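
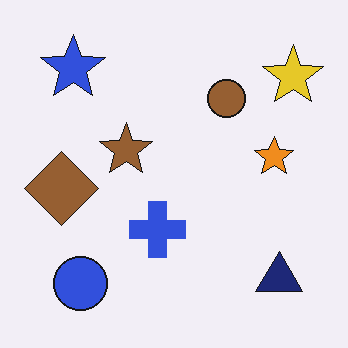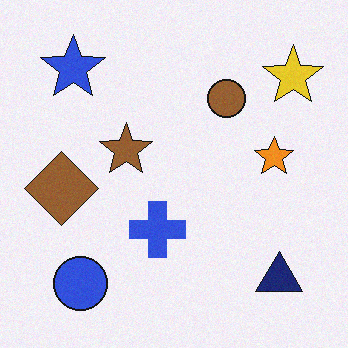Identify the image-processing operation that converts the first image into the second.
The image was degraded with a light layer of grain.

Random speckle covers the whole image, including the flat background.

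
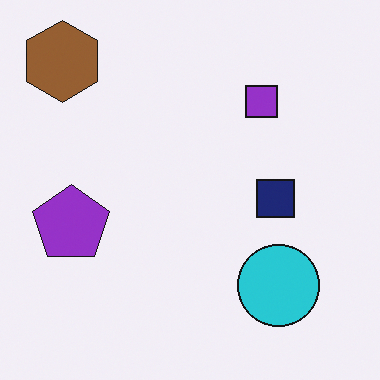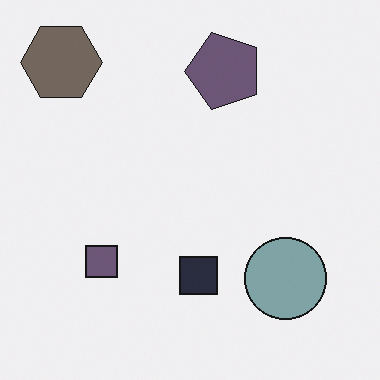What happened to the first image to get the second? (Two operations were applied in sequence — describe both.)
The transformation is: heavily desaturated, then transposed (reflected across the top-left ↔ bottom-right diagonal).

All colors are more muted and greyish — a global saturation change. Shapes have swapped their row and column positions — what was in the top-right is now in the bottom-left — a diagonal reflection.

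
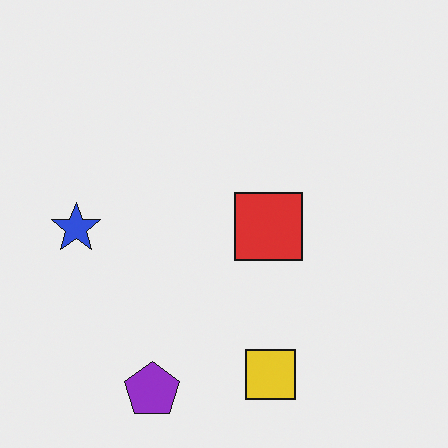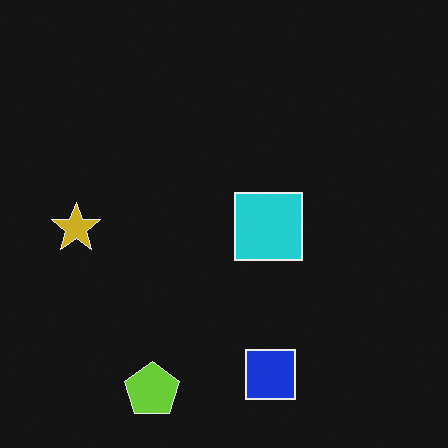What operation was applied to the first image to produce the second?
The transformation is: color-inverted (negative).

The light background has become dark and every shape's color is its complement — a photographic negative.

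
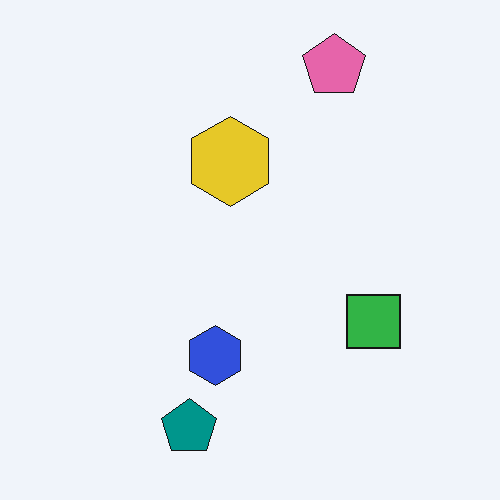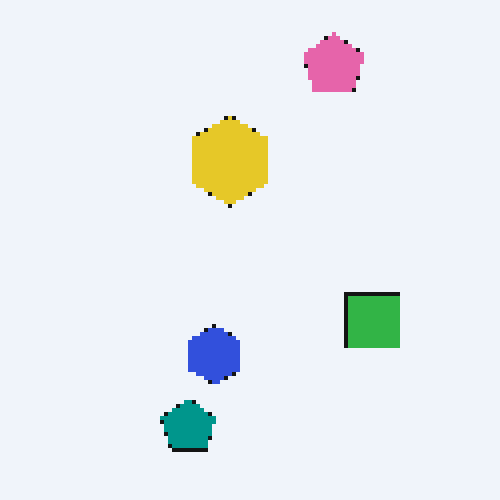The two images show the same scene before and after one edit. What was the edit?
The transformation is: mildly pixelated.

Shapes are reduced to large square blocks; fine edges and outlines are lost — a downscale-then-upscale (mosaic) effect.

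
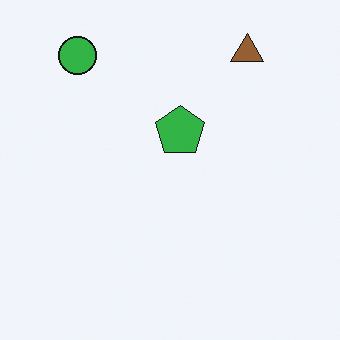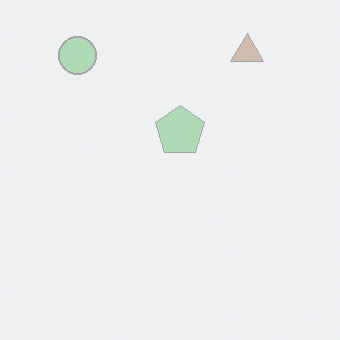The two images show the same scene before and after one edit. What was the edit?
Given much lower contrast.

Tones are pushed toward mid-grey across the whole image — a global contrast change.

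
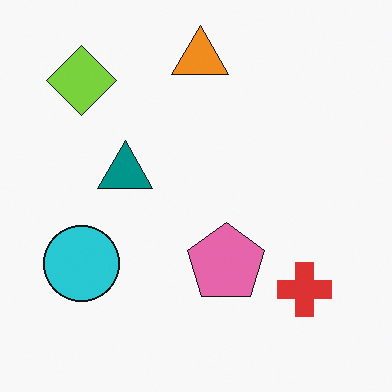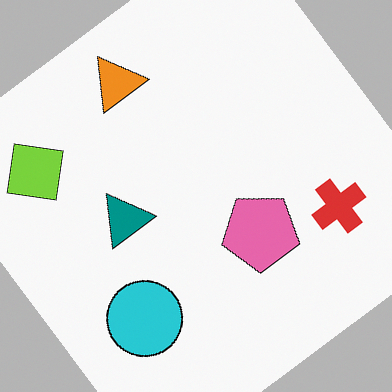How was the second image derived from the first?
The transformation is: rotated counter-clockwise by a large amount — several tens of degrees.

Every shape is tilted by the same angle and the image corners show triangular fill wedges — a whole-image rotation by a non-right angle.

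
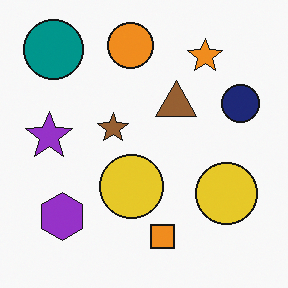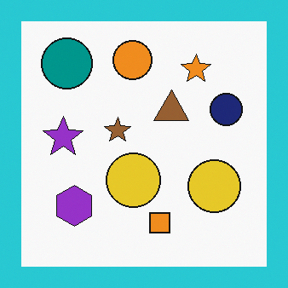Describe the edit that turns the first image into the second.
The image was framed with a cyan border.

A solid cyan frame runs around the edge of the second image, with the content slightly shrunk inside it.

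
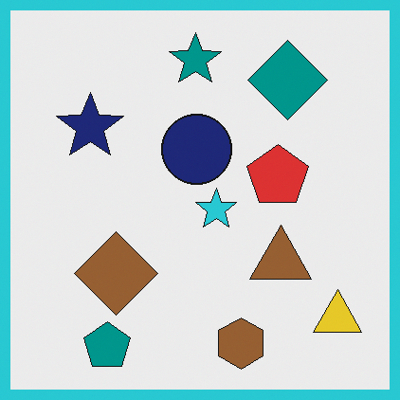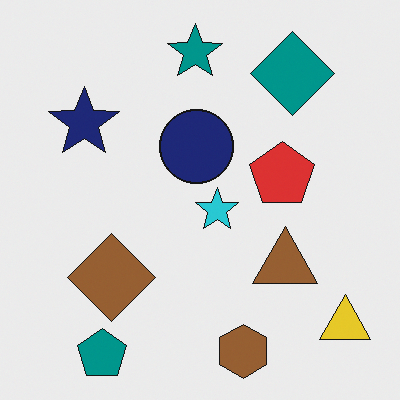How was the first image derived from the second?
The image was framed with a cyan border.

A solid cyan frame runs around the edge of the first image, with the content slightly shrunk inside it.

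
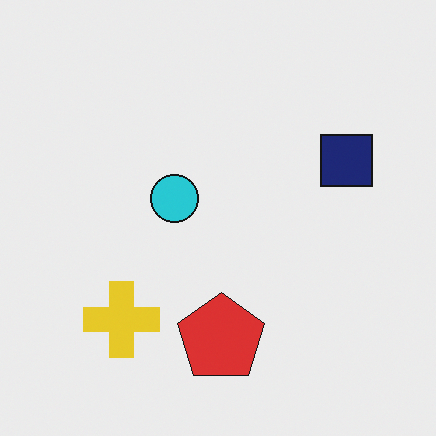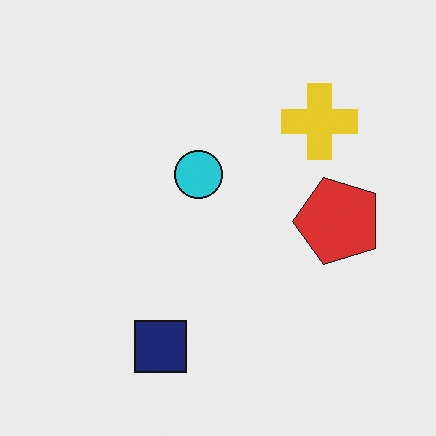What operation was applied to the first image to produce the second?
The image was transposed (reflected across the top-left ↔ bottom-right diagonal).

Shapes have swapped their row and column positions — what was in the top-right is now in the bottom-left — a diagonal reflection.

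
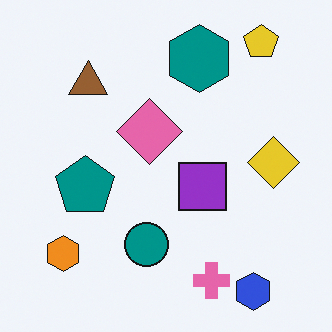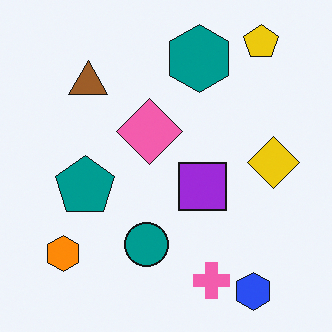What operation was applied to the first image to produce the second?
The second image is the first slightly oversaturated.

All colors are more vivid — a global saturation change.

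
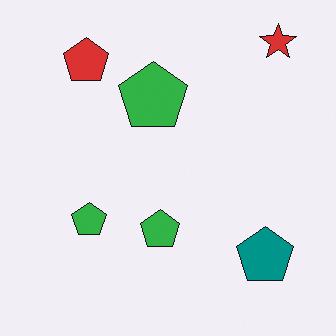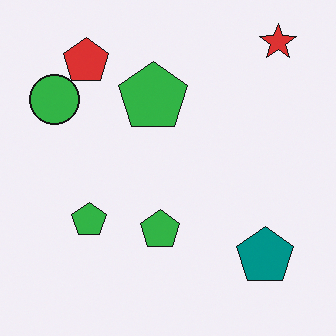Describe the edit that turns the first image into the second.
Overlaid with an additional green circle.

A green circle appears in the second image that is absent from the first.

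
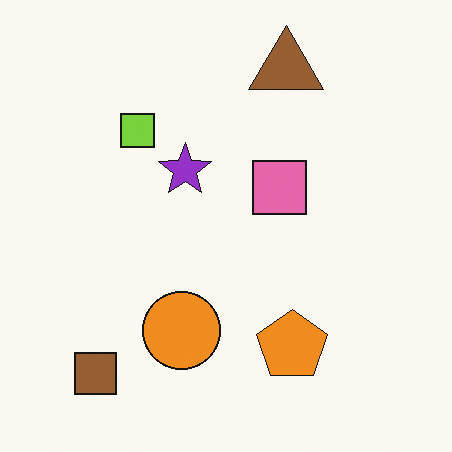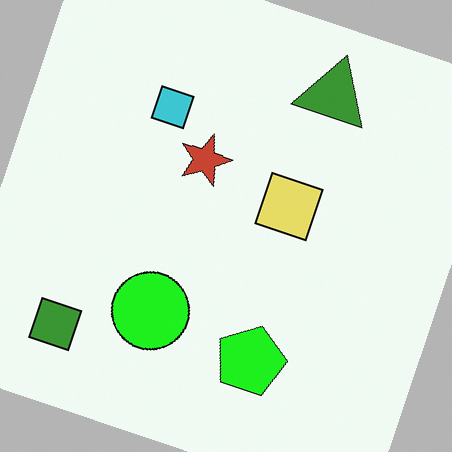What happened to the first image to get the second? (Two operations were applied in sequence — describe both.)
The second image is the first rotated clockwise by a moderate amount, then hue-shifted through roughly a third of the color wheel.

Every shape is tilted by the same angle and the image corners show triangular fill wedges — a whole-image rotation by a non-right angle. Every shape's color has rotated by the same amount around the hue wheel — a uniform hue shift.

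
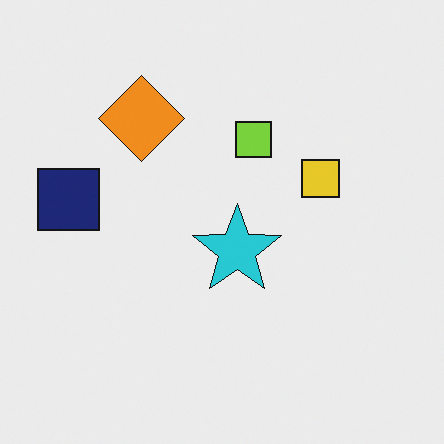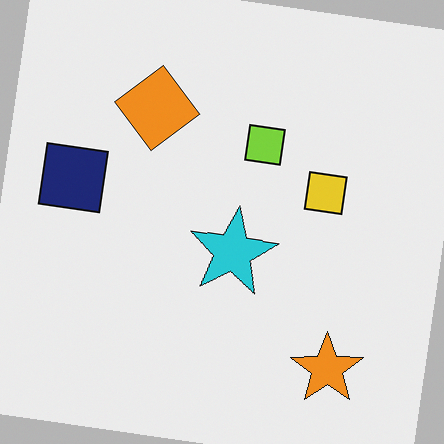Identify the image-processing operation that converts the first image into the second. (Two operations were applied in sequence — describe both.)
The second image is the first rotated clockwise by a few degrees, then overlaid with an additional orange star.

Every shape is tilted by the same angle and the image corners show triangular fill wedges — a whole-image rotation by a non-right angle. An orange star appears in the second image that is absent from the first.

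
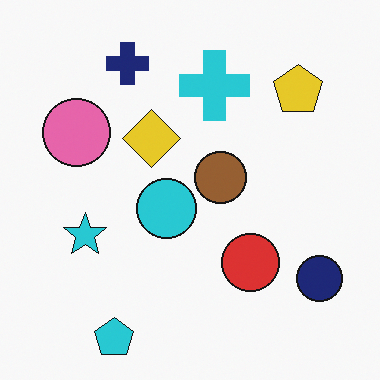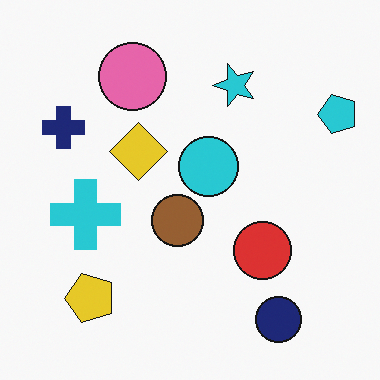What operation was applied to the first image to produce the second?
The second image is the first transposed (reflected across the top-left ↔ bottom-right diagonal).

Shapes have swapped their row and column positions — what was in the top-right is now in the bottom-left — a diagonal reflection.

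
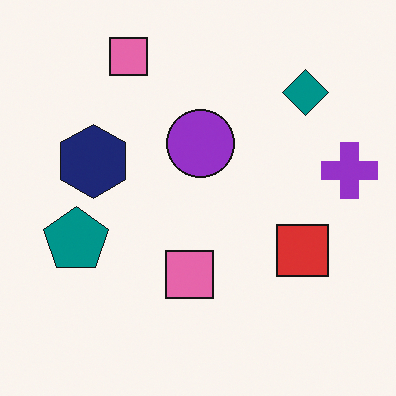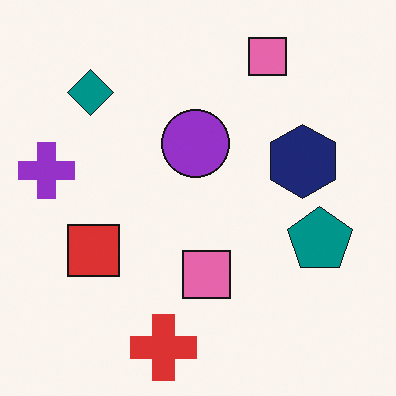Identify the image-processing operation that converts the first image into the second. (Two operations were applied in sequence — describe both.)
This is the original image flipped horizontally (left ↔ right), then overlaid with an additional red cross.

The purple cross is in the right of the first image and the left of the second — shapes on opposite sides of the vertical midline have swapped in a mirror flip. A red cross appears in the second image that is absent from the first.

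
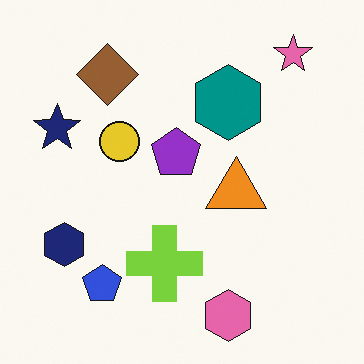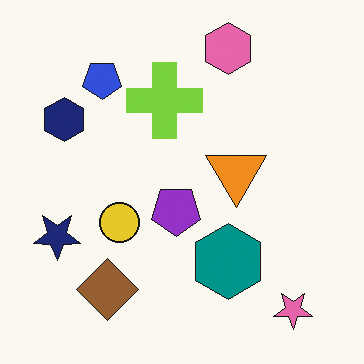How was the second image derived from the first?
The transformation is: flipped vertically (top ↔ bottom).

The pink hexagon is in the bottom of the first image and the top of the second — shapes on opposite sides of the horizontal midline have swapped in a mirror flip.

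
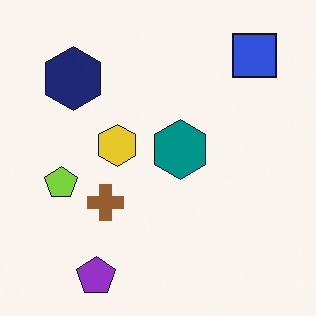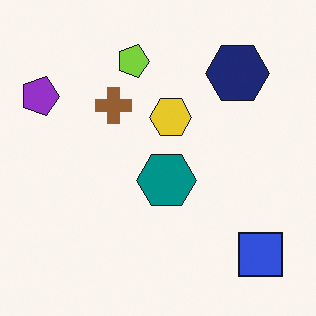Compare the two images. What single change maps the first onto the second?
The image was rotated 90° clockwise.

The blue square sits in the top-right of the first image and the bottom-right of the second — consistent with a whole-image 90° clockwise rotation.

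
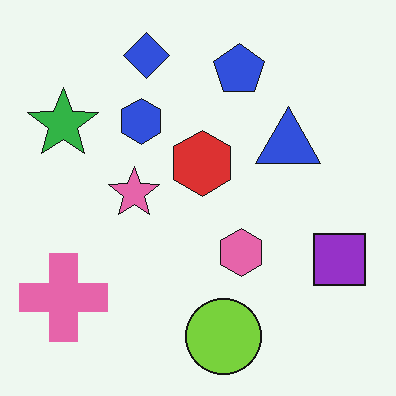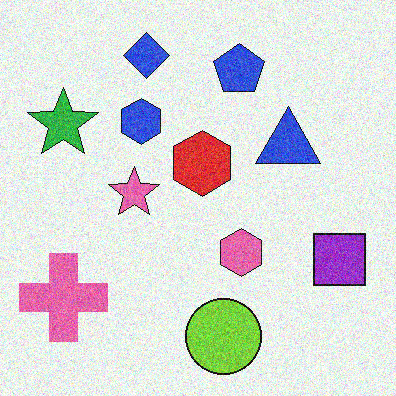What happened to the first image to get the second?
The second image is the first degraded with moderate additive noise.

Random speckle covers the whole image, including the flat background.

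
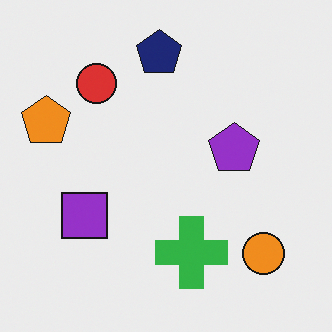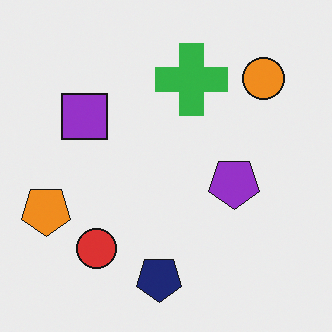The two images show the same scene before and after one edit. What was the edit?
It was flipped vertically (top ↔ bottom).

The navy pentagon is in the top of the first image and the bottom of the second — shapes on opposite sides of the horizontal midline have swapped in a mirror flip.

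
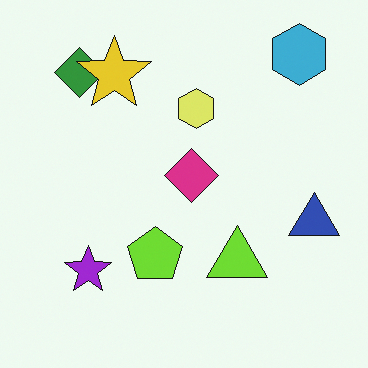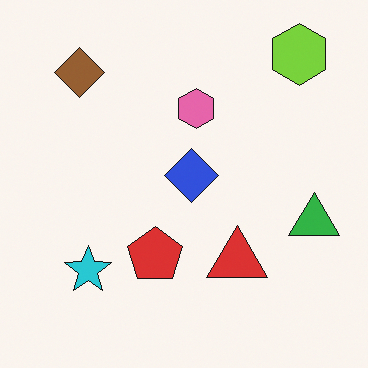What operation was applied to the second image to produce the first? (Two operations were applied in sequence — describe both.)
Hue-shifted noticeably, then overlaid with an additional yellow star.

Every shape's color has rotated by the same amount around the hue wheel — a uniform hue shift. A yellow star appears in the first image that is absent from the second.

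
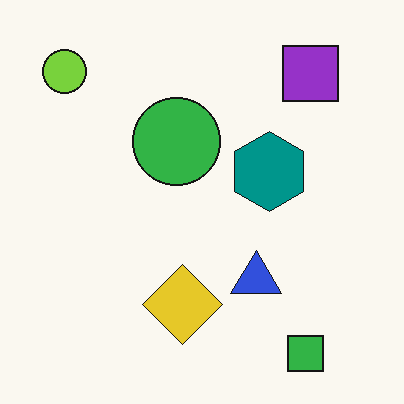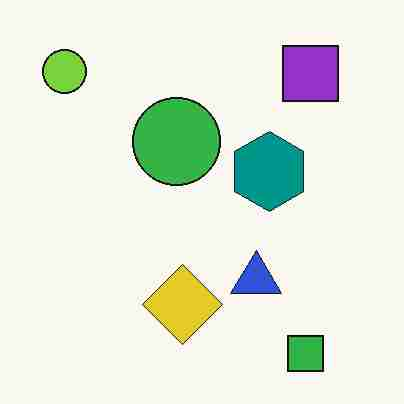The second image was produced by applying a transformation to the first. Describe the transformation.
This is the original image degraded with heavy JPEG compression.

Blocky 8×8 compression artifacts appear around shape edges and the flat background shows ringing — characteristic JPEG degradation.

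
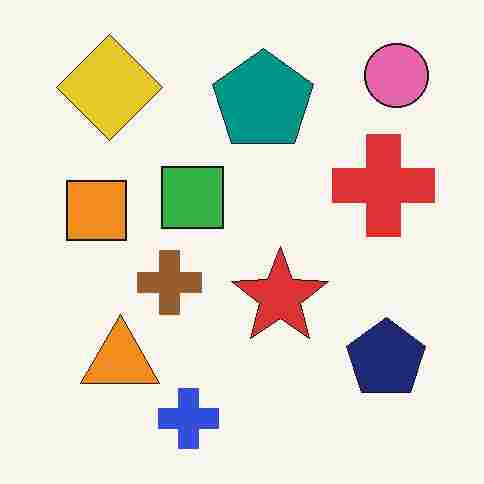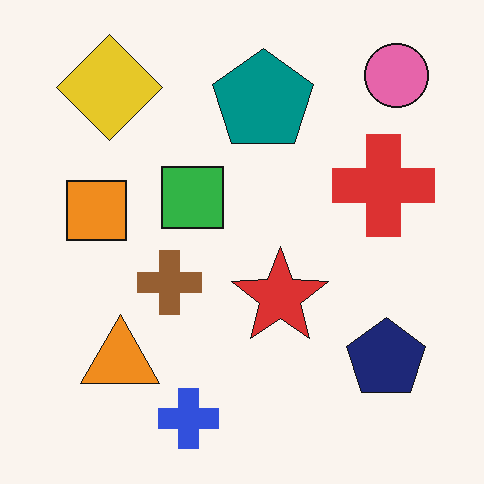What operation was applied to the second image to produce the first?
Heavily JPEG-compressed with obvious blocking artifacts.

Blocky 8×8 compression artifacts appear around shape edges and the flat background shows ringing — characteristic JPEG degradation.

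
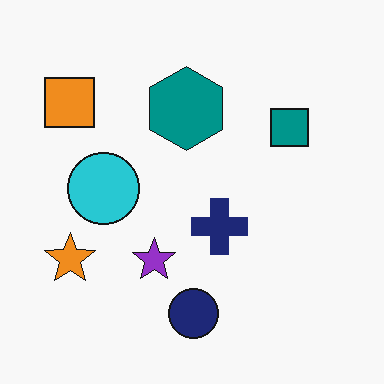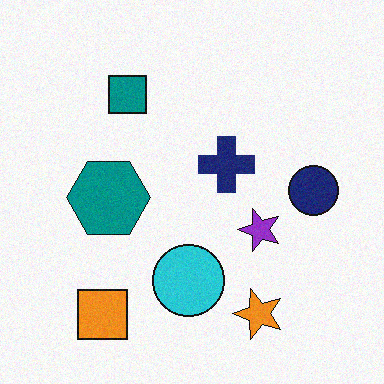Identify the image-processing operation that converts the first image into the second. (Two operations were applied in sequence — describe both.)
The second image is the first rotated 90° counter-clockwise, then degraded with a light layer of grain.

The orange square sits in the top-left of the first image and the bottom-left of the second — consistent with a whole-image 90° counter-clockwise rotation. Random speckle covers the whole image, including the flat background.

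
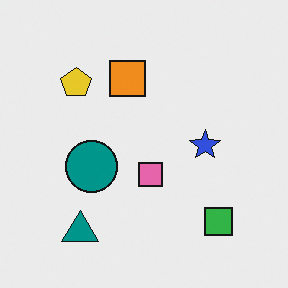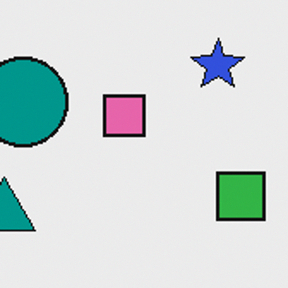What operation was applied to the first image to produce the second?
The transformation is: cropped tightly and scaled back up.

The visible shapes are larger and the field of view is narrower; shapes near the original edges may be partly or wholly outside the frame — a crop-and-rescale.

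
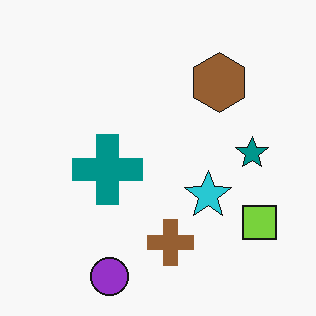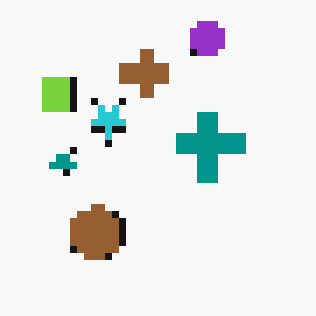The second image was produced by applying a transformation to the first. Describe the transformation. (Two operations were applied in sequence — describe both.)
The transformation is: rotated 180°, then pixelated into visible square blocks.

The purple circle sits in the bottom of the first image and the top of the second — consistent with a whole-image 180° rotation. Shapes are reduced to large square blocks; fine edges and outlines are lost — a downscale-then-upscale (mosaic) effect.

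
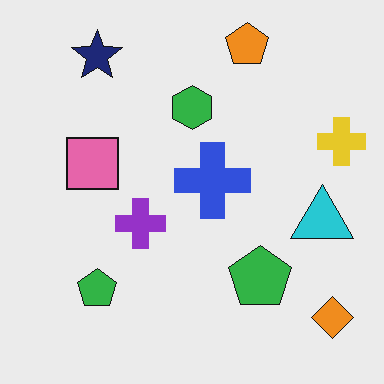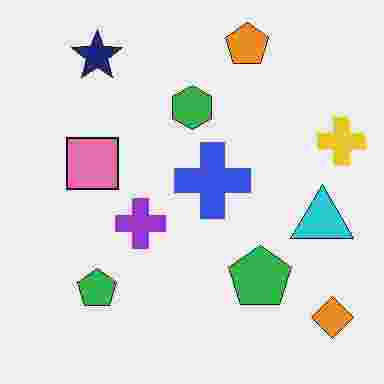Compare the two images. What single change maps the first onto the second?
The image was heavily JPEG-compressed with obvious blocking artifacts.

Blocky 8×8 compression artifacts appear around shape edges and the flat background shows ringing — characteristic JPEG degradation.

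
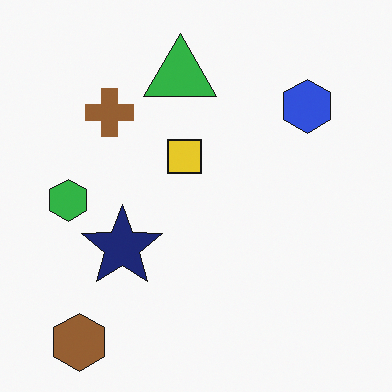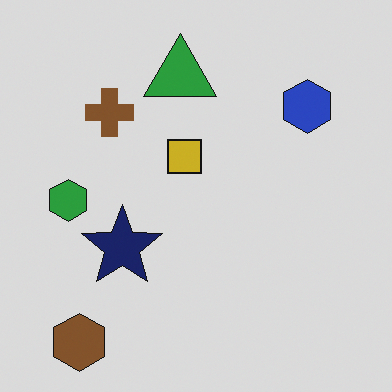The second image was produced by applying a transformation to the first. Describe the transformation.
The second image is the first darkened a little.

Every pixel — background and shapes alike — is uniformly darkened.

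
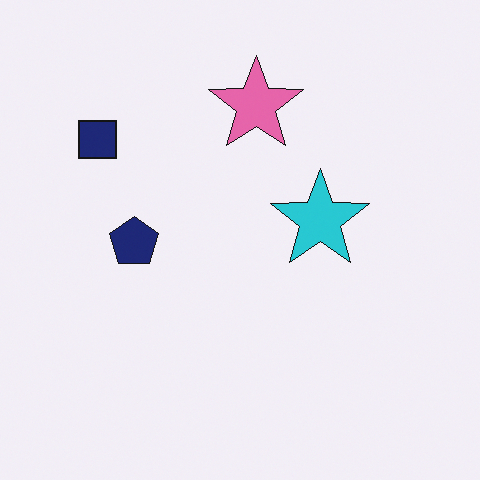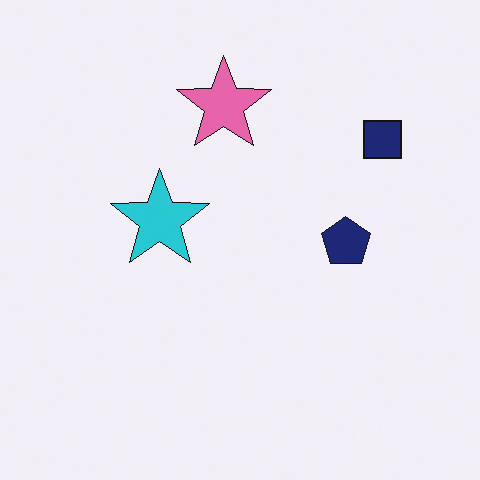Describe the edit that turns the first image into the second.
It was flipped horizontally (left ↔ right).

The navy square is in the top-left of the first image and the top-right of the second — shapes on opposite sides of the vertical midline have swapped in a mirror flip.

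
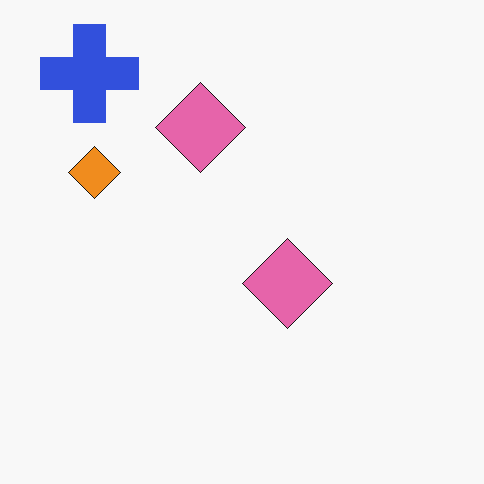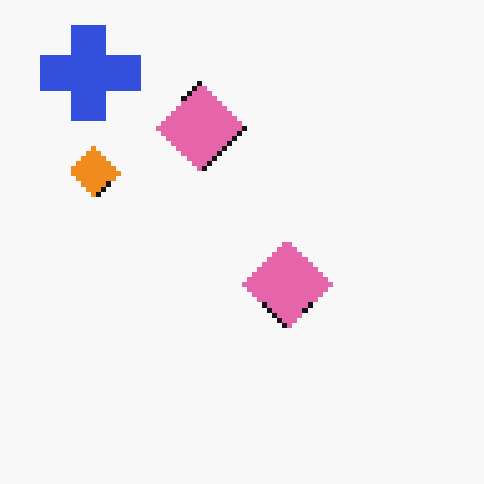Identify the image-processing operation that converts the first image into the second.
Mildly pixelated.

Shapes are reduced to large square blocks; fine edges and outlines are lost — a downscale-then-upscale (mosaic) effect.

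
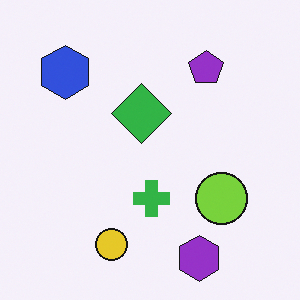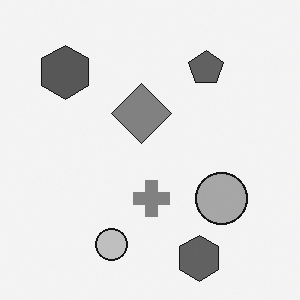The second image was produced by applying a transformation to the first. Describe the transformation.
Converted to grayscale.

All color is removed — every shape is now a shade of grey.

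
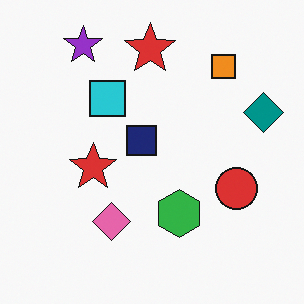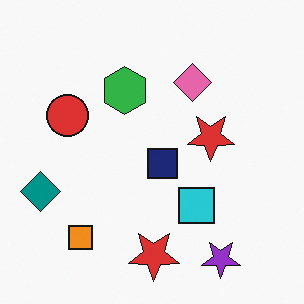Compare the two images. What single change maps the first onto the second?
The second image is the first rotated 180°.

The purple star sits in the top-left of the first image and the bottom-right of the second — consistent with a whole-image 180° rotation.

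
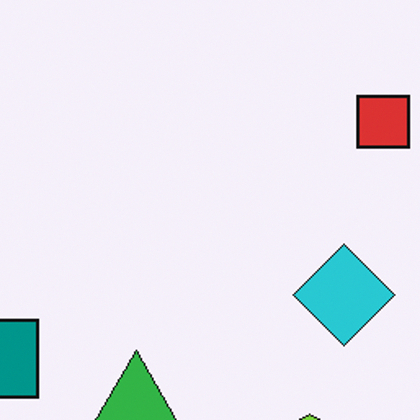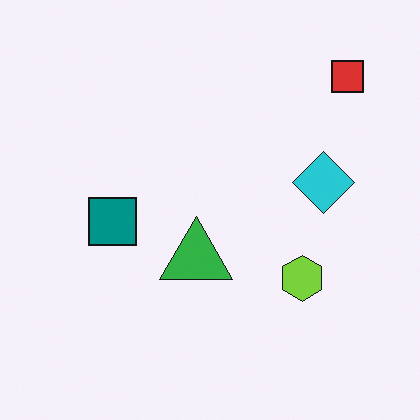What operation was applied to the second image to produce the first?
The first image is the second cropped to a noticeably smaller region and rescaled.

The visible shapes are larger and the field of view is narrower; shapes near the original edges may be partly or wholly outside the frame — a crop-and-rescale.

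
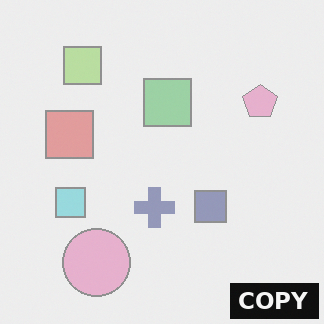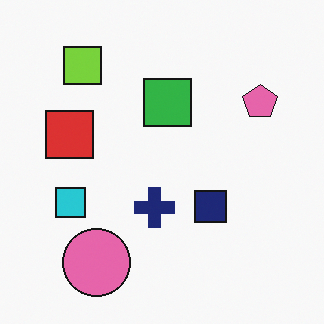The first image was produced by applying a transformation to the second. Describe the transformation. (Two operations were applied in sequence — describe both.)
The first image is the second given much lower contrast, then watermarked with the text "COPY" in the lower-right corner.

Tones are pushed toward mid-grey across the whole image — a global contrast change. A dark label reading "COPY" appears in the lower-right corner.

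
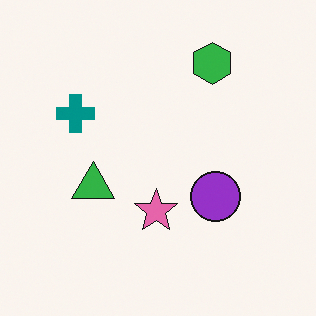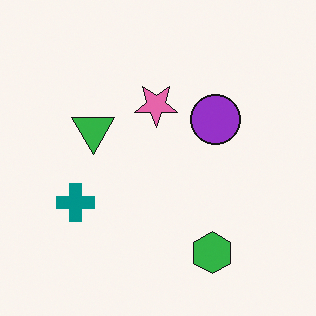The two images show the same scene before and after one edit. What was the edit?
This is the original image flipped vertically (top ↔ bottom).

The green hexagon is in the top-right of the first image and the bottom-right of the second — shapes on opposite sides of the horizontal midline have swapped in a mirror flip.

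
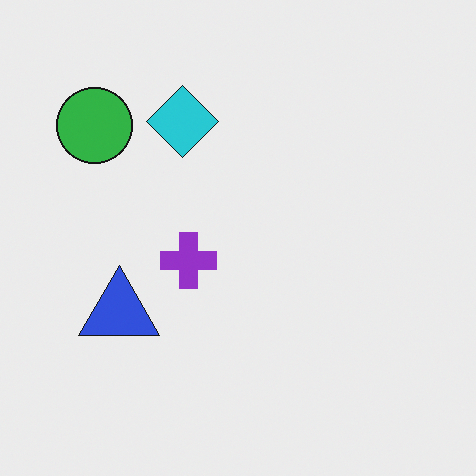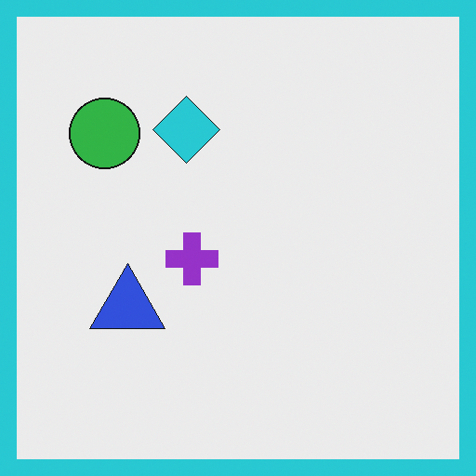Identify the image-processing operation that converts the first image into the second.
It was framed with a cyan border.

A solid cyan frame runs around the edge of the second image, with the content slightly shrunk inside it.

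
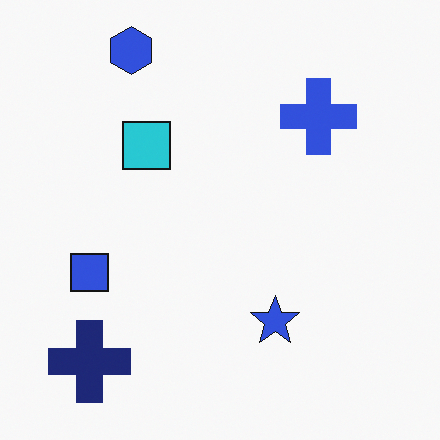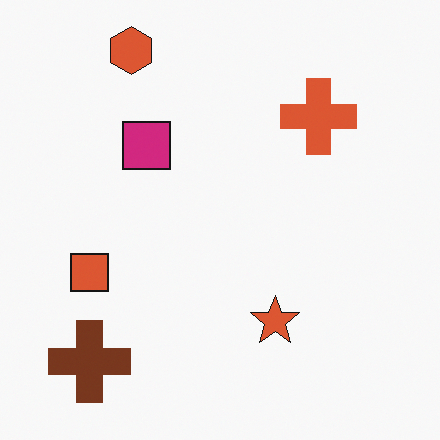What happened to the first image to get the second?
The image was hue-shifted through roughly a third of the color wheel.

Every shape's color has rotated by the same amount around the hue wheel — a uniform hue shift.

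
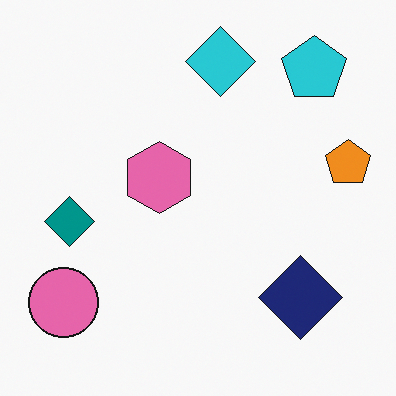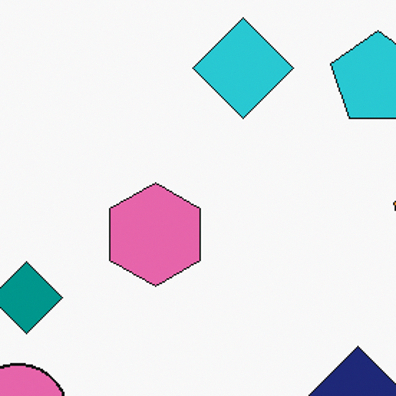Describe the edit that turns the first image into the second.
The image was cropped to a modestly smaller region and rescaled.

The visible shapes are larger and the field of view is narrower; shapes near the original edges may be partly or wholly outside the frame — a crop-and-rescale.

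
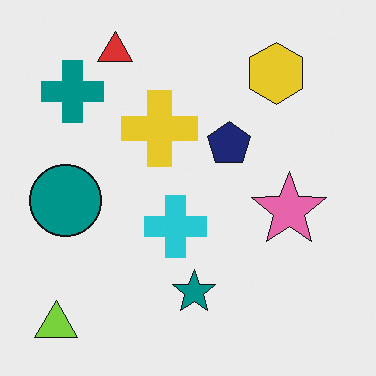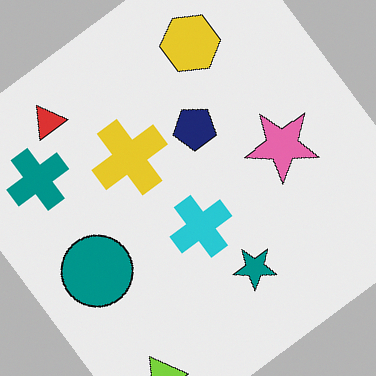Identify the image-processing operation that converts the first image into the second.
The second image is the first rotated counter-clockwise by a large amount — several tens of degrees.

Every shape is tilted by the same angle and the image corners show triangular fill wedges — a whole-image rotation by a non-right angle.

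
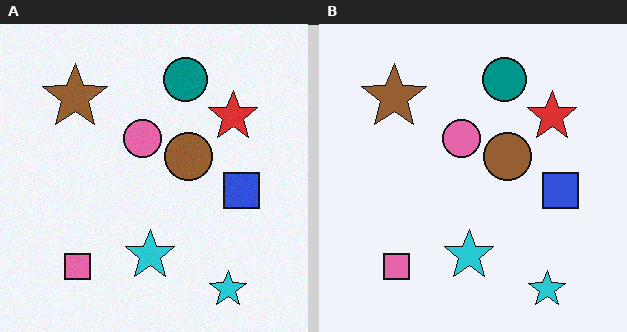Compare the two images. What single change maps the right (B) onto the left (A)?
It was degraded with light additive noise.

Random speckle covers the whole image, including the flat background.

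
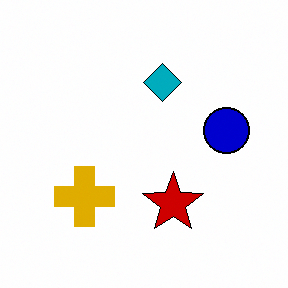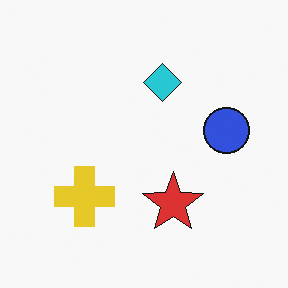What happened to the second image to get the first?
It was given much higher contrast.

Tones are pushed away from mid-grey across the whole image — a global contrast change.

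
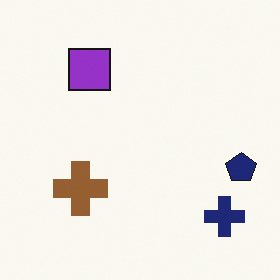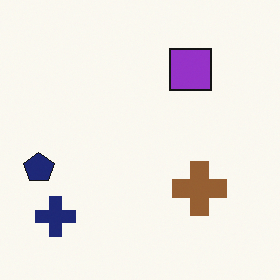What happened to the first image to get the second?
The transformation is: flipped horizontally (left ↔ right).

The navy pentagon is in the right of the first image and the left of the second — shapes on opposite sides of the vertical midline have swapped in a mirror flip.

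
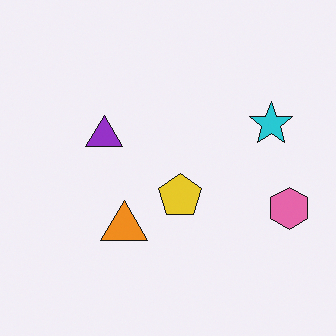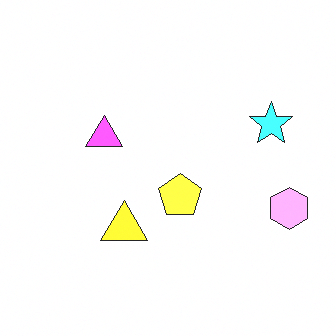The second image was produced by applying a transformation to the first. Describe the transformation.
It was brightened a lot.

Every pixel — background and shapes alike — is uniformly brightened.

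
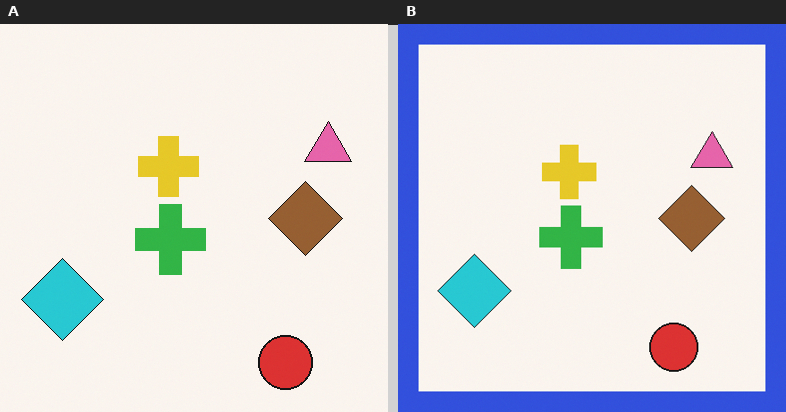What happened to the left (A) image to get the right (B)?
It was framed with a blue border.

A solid blue frame runs around the edge of the right (B) image, with the content slightly shrunk inside it.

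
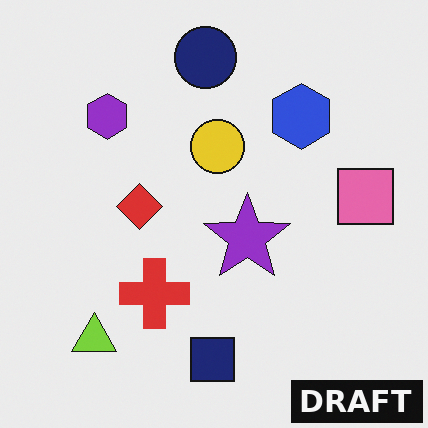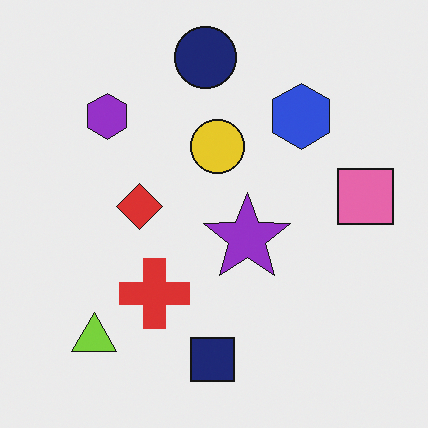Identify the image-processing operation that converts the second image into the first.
The first image is the second watermarked with the text "DRAFT" in the lower-right corner.

A dark label reading "DRAFT" appears in the lower-right corner.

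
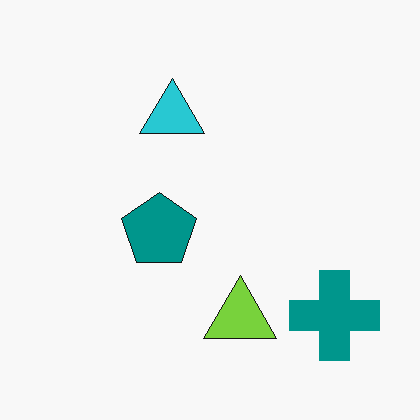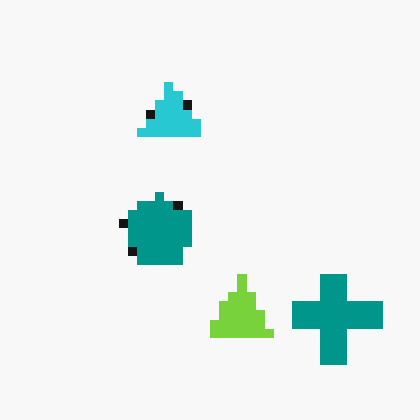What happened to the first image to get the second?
The image was heavily pixelated into large blocks.

Shapes are reduced to large square blocks; fine edges and outlines are lost — a downscale-then-upscale (mosaic) effect.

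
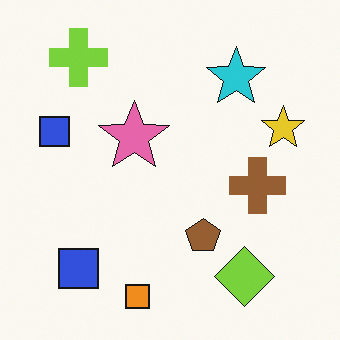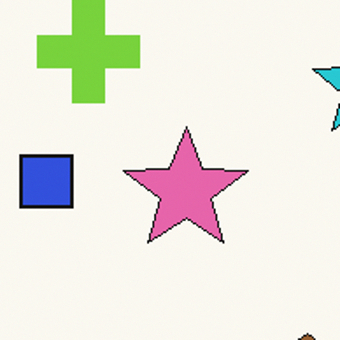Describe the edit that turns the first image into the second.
It was cropped tightly and scaled back up.

The visible shapes are larger and the field of view is narrower; shapes near the original edges may be partly or wholly outside the frame — a crop-and-rescale.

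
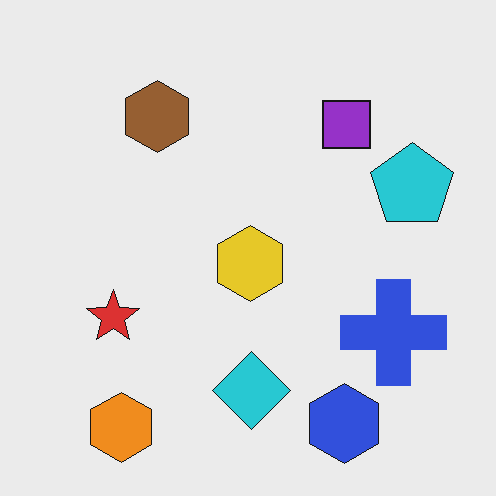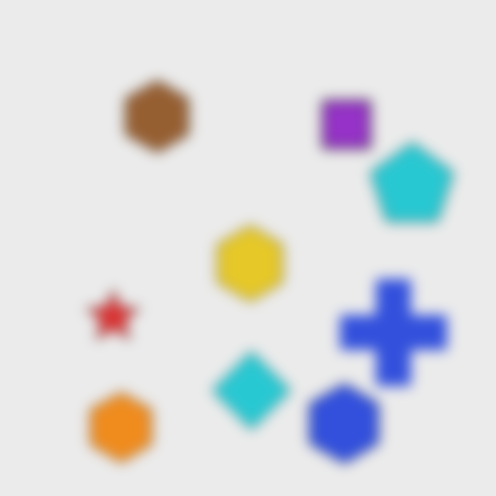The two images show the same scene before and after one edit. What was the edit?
The image was strongly gaussian-blurred.

Shape edges and outlines are uniformly softened across the whole image.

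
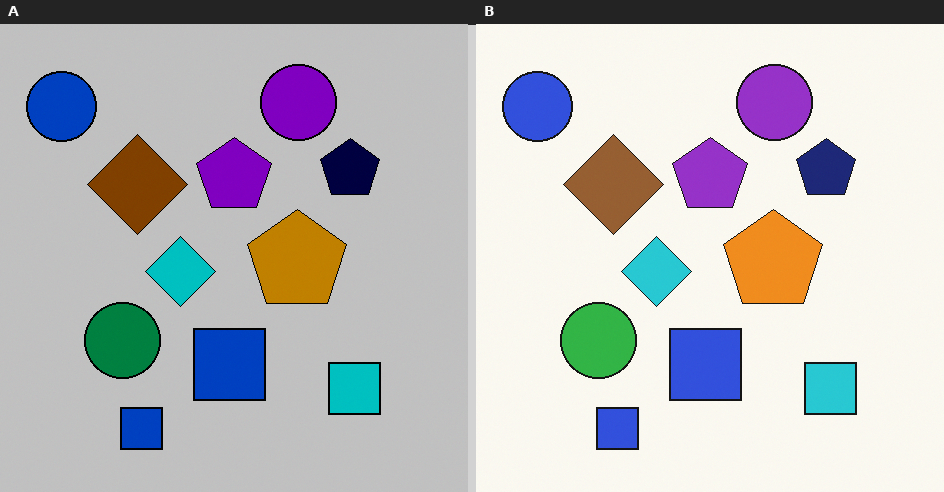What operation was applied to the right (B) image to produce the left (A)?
It was aggressively posterized.

Each flat color has snapped to a coarser quantized level — most visibly, the near-white background has dropped to a flat grey.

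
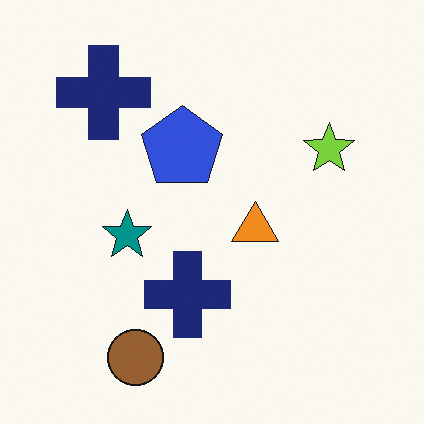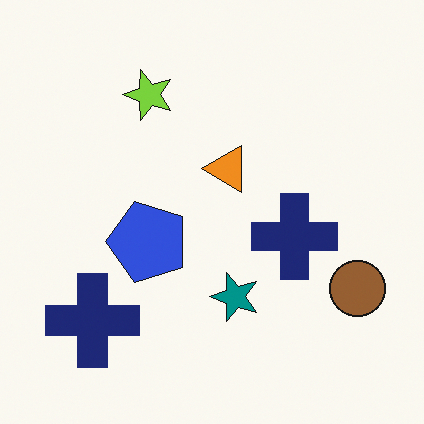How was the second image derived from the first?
Rotated 90° counter-clockwise.

The brown circle sits in the bottom-left of the first image and the bottom-right of the second — consistent with a whole-image 90° counter-clockwise rotation.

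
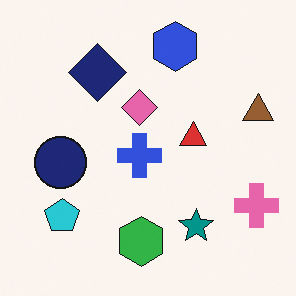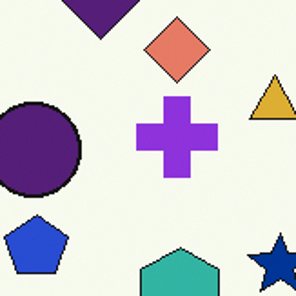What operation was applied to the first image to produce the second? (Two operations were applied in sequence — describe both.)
Hue-shifted slightly, then cropped tightly and scaled back up.

Every shape's color has rotated by the same amount around the hue wheel — a uniform hue shift. The visible shapes are larger and the field of view is narrower; shapes near the original edges may be partly or wholly outside the frame — a crop-and-rescale.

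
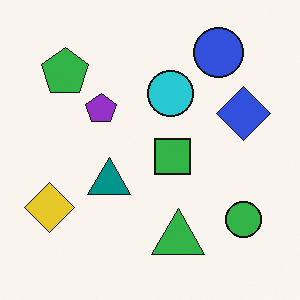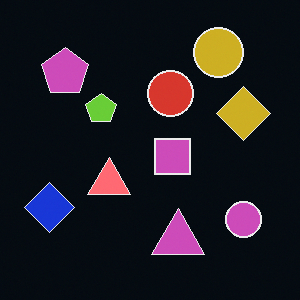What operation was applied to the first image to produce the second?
Color-inverted (negative).

The light background has become dark and every shape's color is its complement — a photographic negative.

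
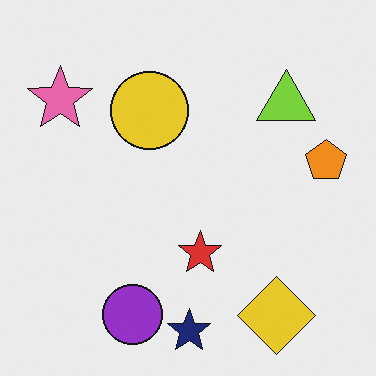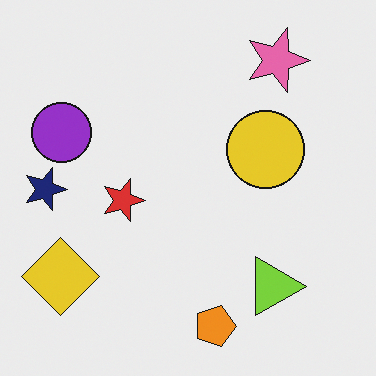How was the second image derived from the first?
It was rotated 90° clockwise.

The pink star sits in the top-left of the first image and the top-right of the second — consistent with a whole-image 90° clockwise rotation.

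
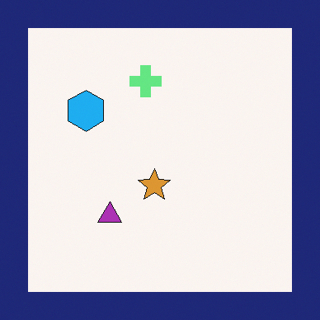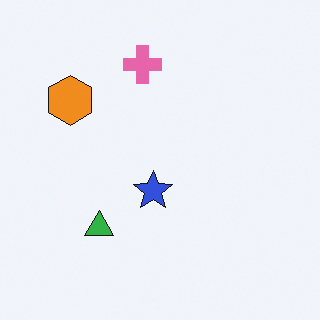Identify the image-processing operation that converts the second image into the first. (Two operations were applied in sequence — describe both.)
The first image is the second hue-shifted through roughly half the color wheel, then framed with a navy border.

Every shape's color has rotated by the same amount around the hue wheel — a uniform hue shift. A solid navy frame runs around the edge of the first image, with the content slightly shrunk inside it.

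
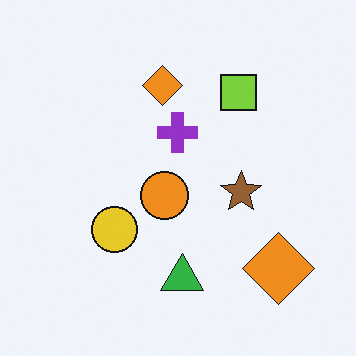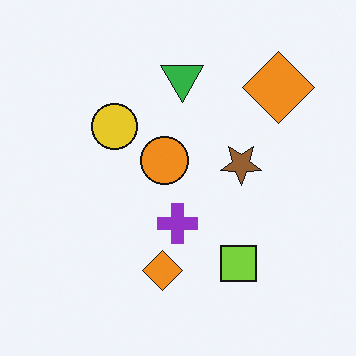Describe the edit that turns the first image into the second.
The image was flipped vertically (top ↔ bottom).

The green triangle is in the bottom of the first image and the top of the second — shapes on opposite sides of the horizontal midline have swapped in a mirror flip.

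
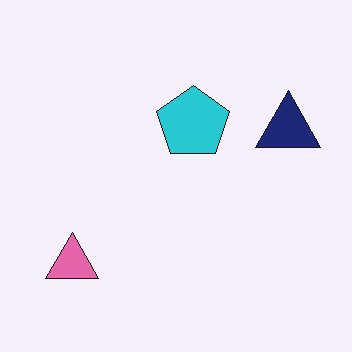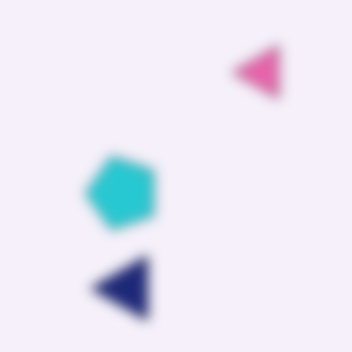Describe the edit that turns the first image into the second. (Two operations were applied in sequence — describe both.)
The second image is the first heavily blurred, then transposed (reflected across the top-left ↔ bottom-right diagonal).

Shape edges and outlines are uniformly softened across the whole image. Shapes have swapped their row and column positions — what was in the top-right is now in the bottom-left — a diagonal reflection.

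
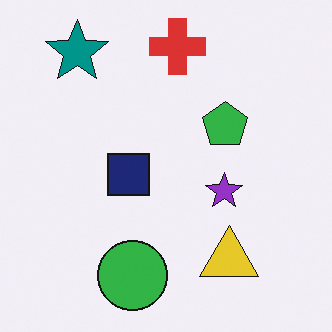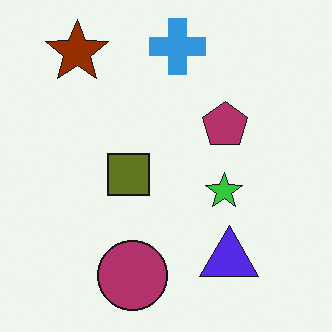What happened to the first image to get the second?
The transformation is: hue-shifted through roughly half the color wheel.

Every shape's color has rotated by the same amount around the hue wheel — a uniform hue shift.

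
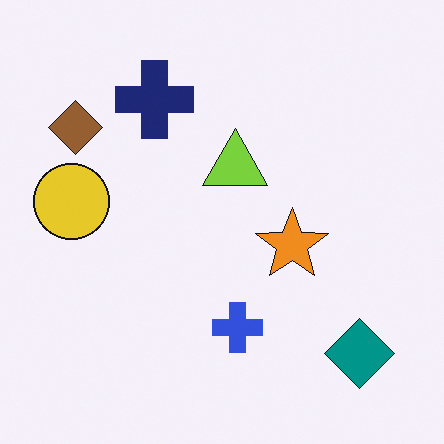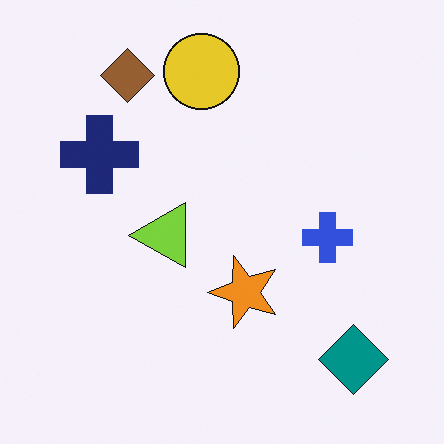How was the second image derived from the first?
The second image is the first transposed (reflected across the top-left ↔ bottom-right diagonal).

Shapes have swapped their row and column positions — what was in the top-right is now in the bottom-left — a diagonal reflection.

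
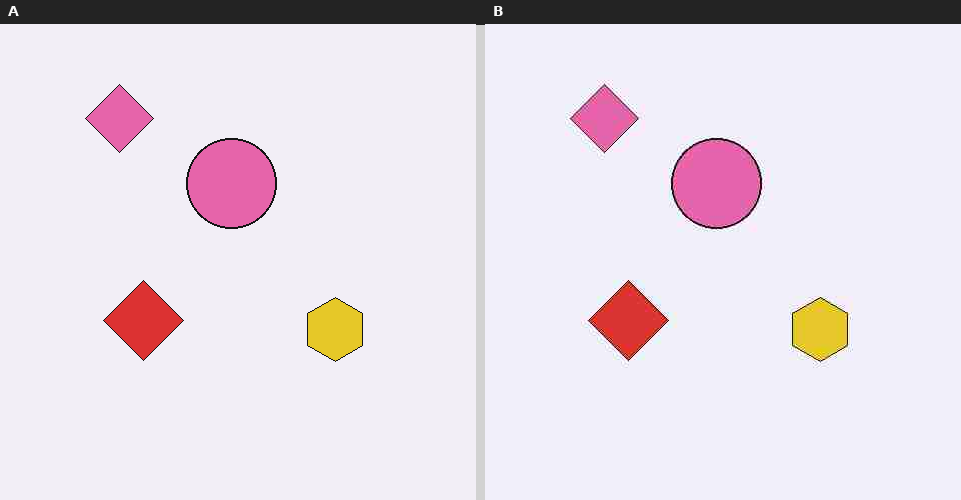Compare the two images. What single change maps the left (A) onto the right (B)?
The right (B) image is the left (A) degraded with heavy JPEG compression.

Blocky 8×8 compression artifacts appear around shape edges and the flat background shows ringing — characteristic JPEG degradation.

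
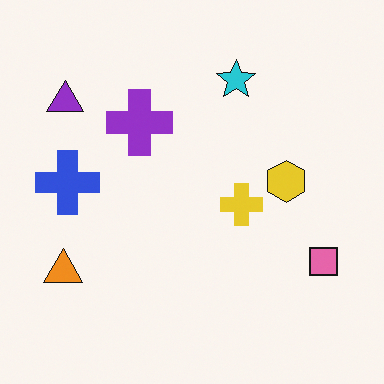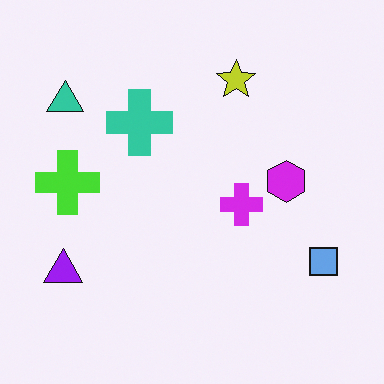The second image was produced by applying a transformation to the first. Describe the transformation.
The transformation is: hue-shifted by a large amount.

Every shape's color has rotated by the same amount around the hue wheel — a uniform hue shift.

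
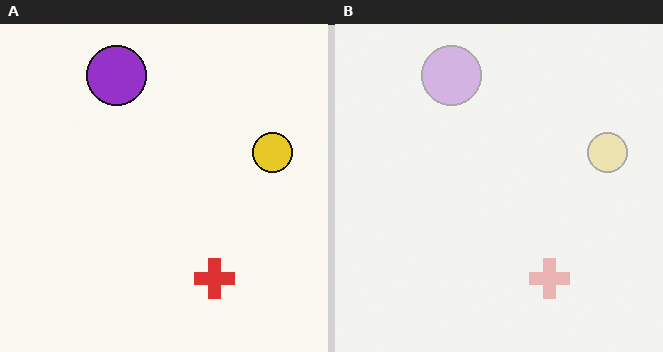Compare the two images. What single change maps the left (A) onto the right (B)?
Given much lower contrast.

Tones are pushed toward mid-grey across the whole image — a global contrast change.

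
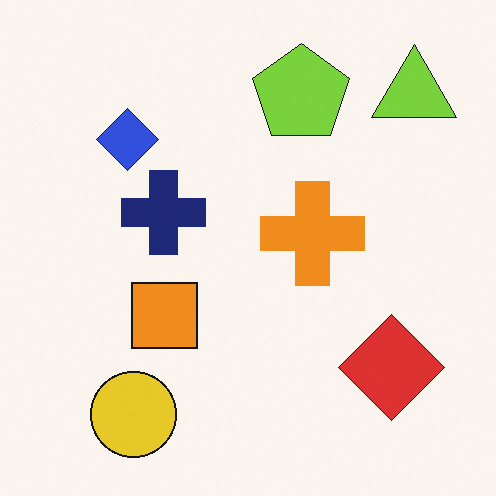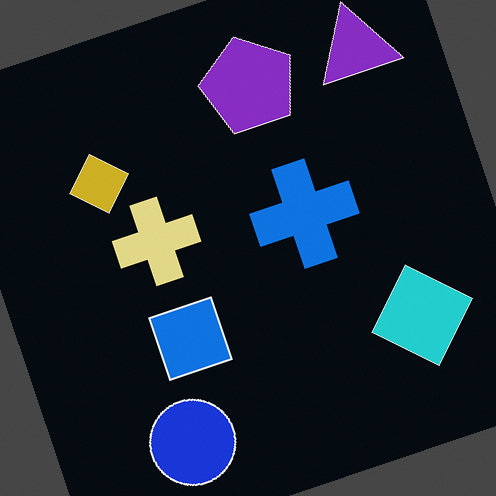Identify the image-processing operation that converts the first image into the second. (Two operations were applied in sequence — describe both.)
This is the original image color-inverted (negative), then rotated counter-clockwise by a clearly visible amount.

The light background has become dark and every shape's color is its complement — a photographic negative. Every shape is tilted by the same angle and the image corners show triangular fill wedges — a whole-image rotation by a non-right angle.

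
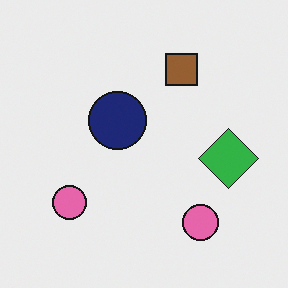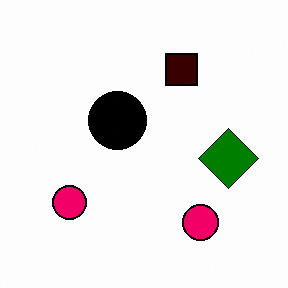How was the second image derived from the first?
This is the original image given much higher contrast.

Tones are pushed away from mid-grey across the whole image — a global contrast change.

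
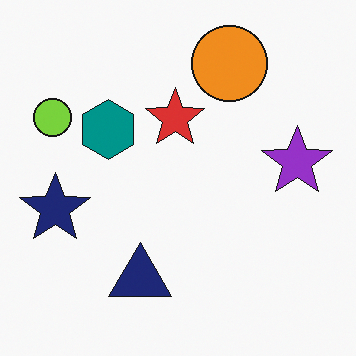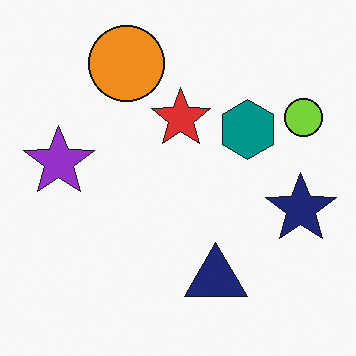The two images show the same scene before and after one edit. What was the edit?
Flipped horizontally (left ↔ right).

The lime circle is in the top-left of the first image and the top-right of the second — shapes on opposite sides of the vertical midline have swapped in a mirror flip.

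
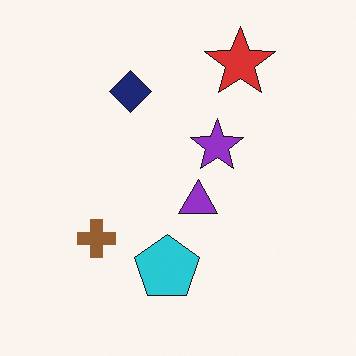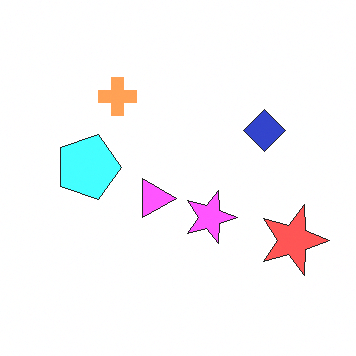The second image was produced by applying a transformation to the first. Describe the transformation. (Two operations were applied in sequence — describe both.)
Brightened a lot, then rotated 90° clockwise.

Every pixel — background and shapes alike — is uniformly brightened. The red star sits in the top-right of the first image and the bottom-right of the second — consistent with a whole-image 90° clockwise rotation.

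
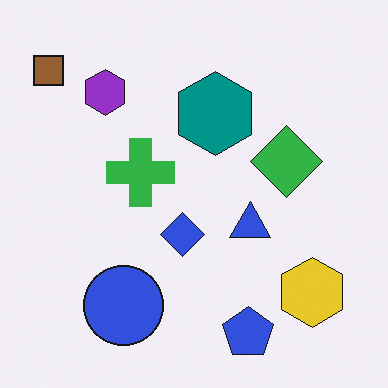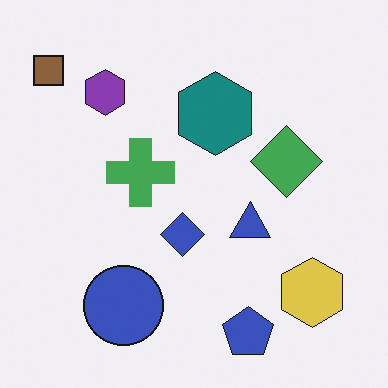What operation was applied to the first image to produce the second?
It was slightly desaturated.

All colors are more muted and greyish — a global saturation change.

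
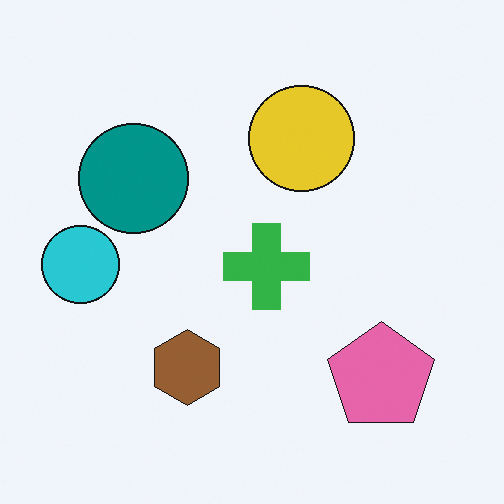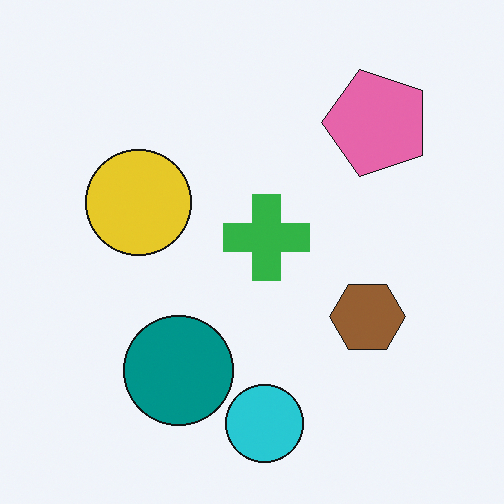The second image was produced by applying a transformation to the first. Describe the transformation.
It was rotated 90° counter-clockwise.

The pink pentagon sits in the bottom-right of the first image and the top-right of the second — consistent with a whole-image 90° counter-clockwise rotation.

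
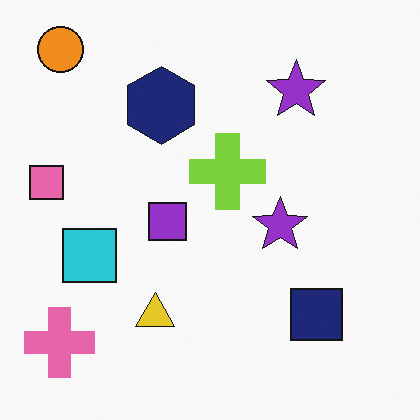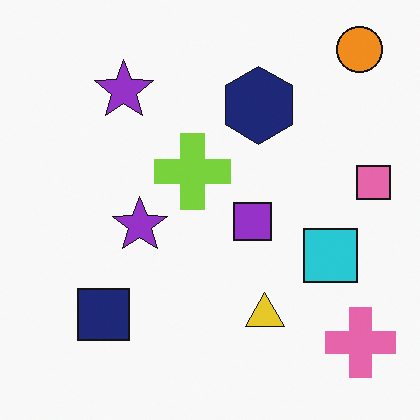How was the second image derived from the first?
It was flipped horizontally (left ↔ right).

The pink square is in the left of the first image and the right of the second — shapes on opposite sides of the vertical midline have swapped in a mirror flip.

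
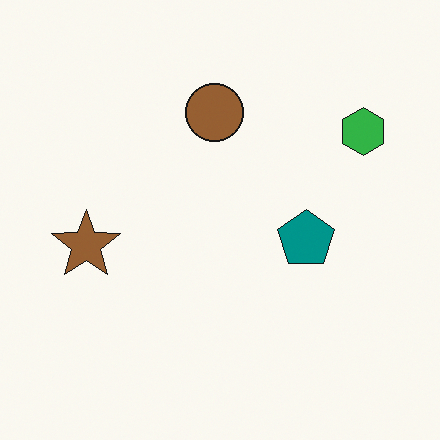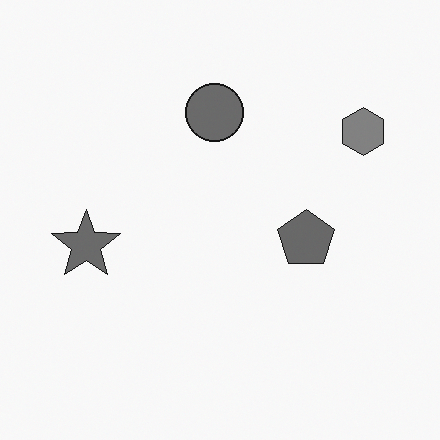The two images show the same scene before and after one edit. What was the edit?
The image was converted to grayscale.

All color is removed — every shape is now a shade of grey.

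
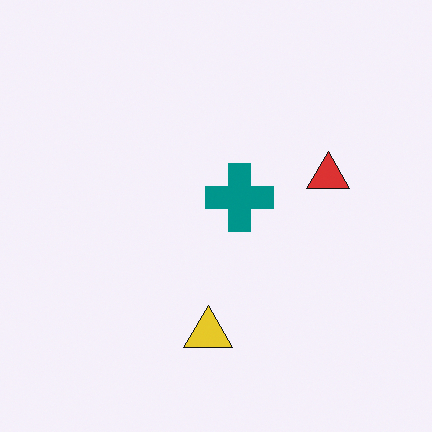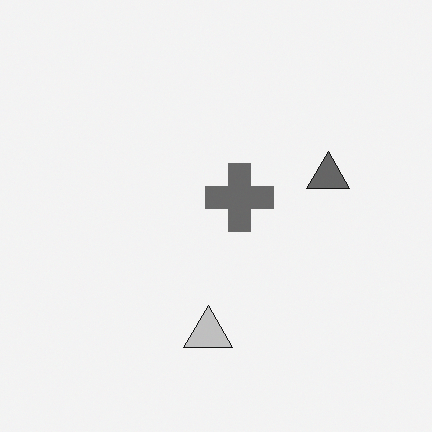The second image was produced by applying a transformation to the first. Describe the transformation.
It was converted to grayscale.

All color is removed — every shape is now a shade of grey.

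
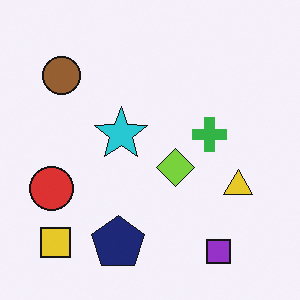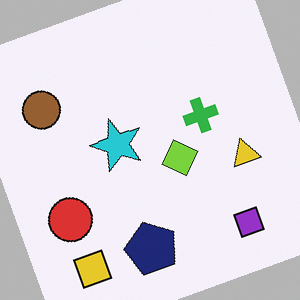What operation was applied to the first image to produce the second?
It was rotated counter-clockwise by a clearly visible amount.

Every shape is tilted by the same angle and the image corners show triangular fill wedges — a whole-image rotation by a non-right angle.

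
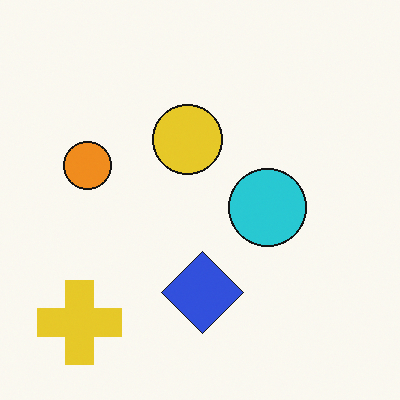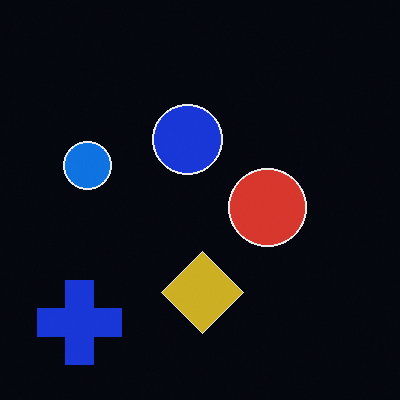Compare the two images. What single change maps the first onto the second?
Color-inverted (negative).

The light background has become dark and every shape's color is its complement — a photographic negative.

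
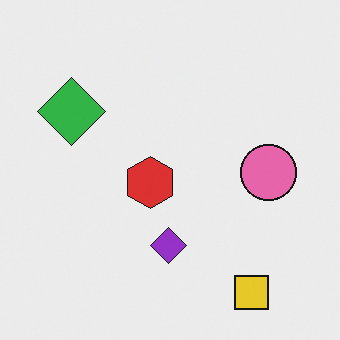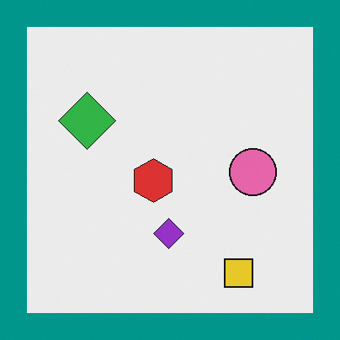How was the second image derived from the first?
The transformation is: framed with a teal border.

A solid teal frame runs around the edge of the second image, with the content slightly shrunk inside it.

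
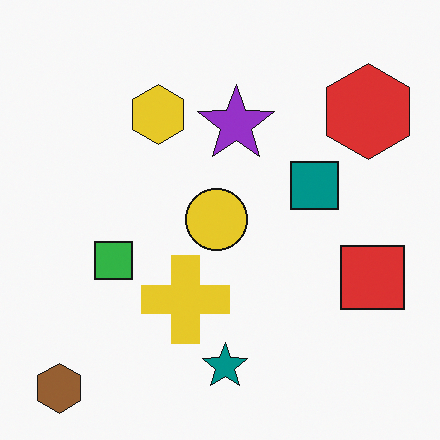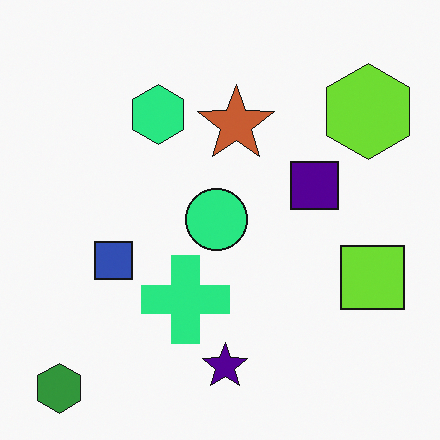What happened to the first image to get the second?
Hue-shifted through roughly a third of the color wheel.

Every shape's color has rotated by the same amount around the hue wheel — a uniform hue shift.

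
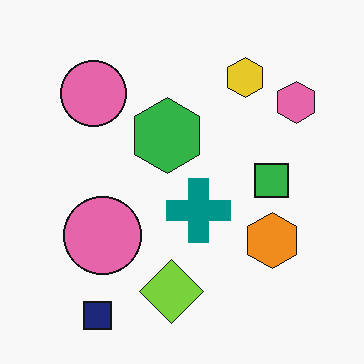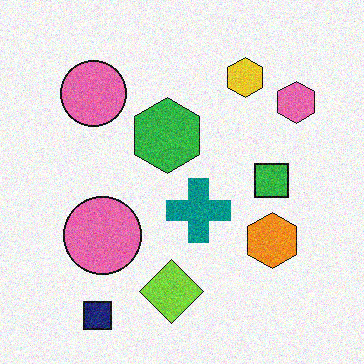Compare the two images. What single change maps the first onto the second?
It was degraded with visible gaussian noise.

Random speckle covers the whole image, including the flat background.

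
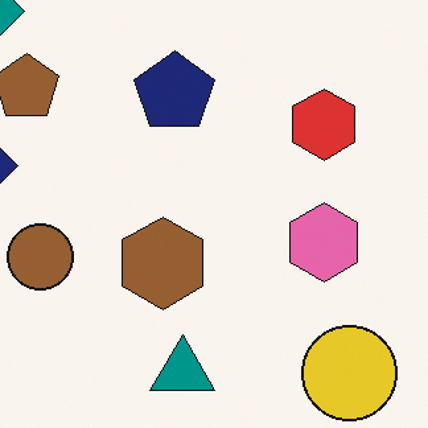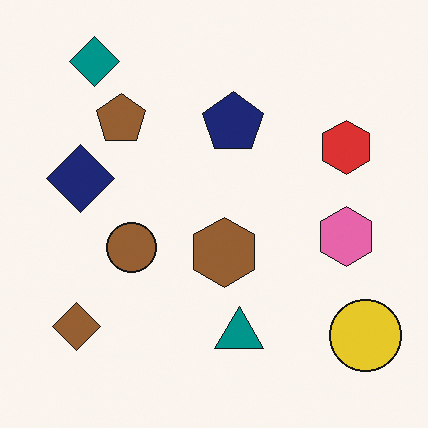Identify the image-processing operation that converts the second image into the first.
This is the original image cropped to a modestly smaller region and rescaled.

The visible shapes are larger and the field of view is narrower; shapes near the original edges may be partly or wholly outside the frame — a crop-and-rescale.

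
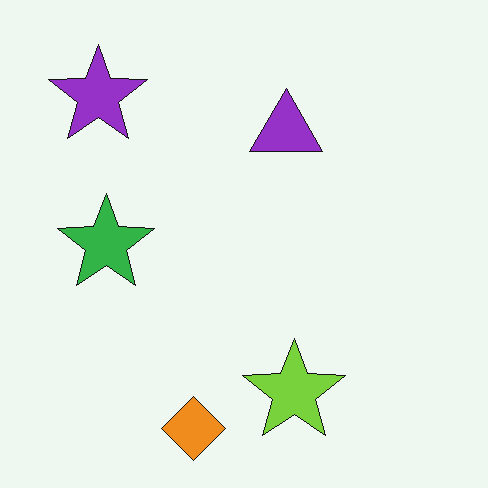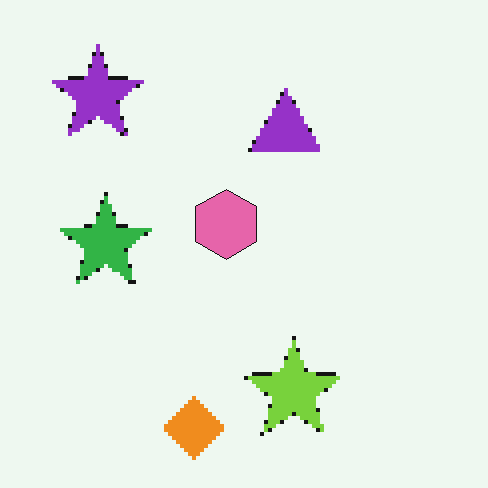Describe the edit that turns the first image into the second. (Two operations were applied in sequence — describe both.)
The second image is the first mildly pixelated, then overlaid with an additional pink hexagon.

Shapes are reduced to large square blocks; fine edges and outlines are lost — a downscale-then-upscale (mosaic) effect. A pink hexagon appears in the second image that is absent from the first.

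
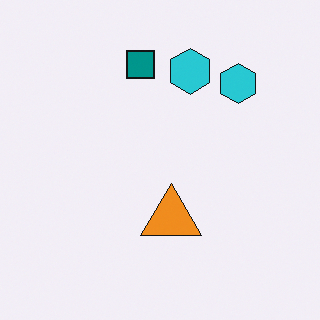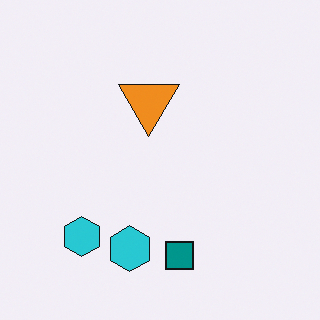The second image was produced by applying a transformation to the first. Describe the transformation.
Rotated 180°.

The teal square sits in the top of the first image and the bottom of the second — consistent with a whole-image 180° rotation.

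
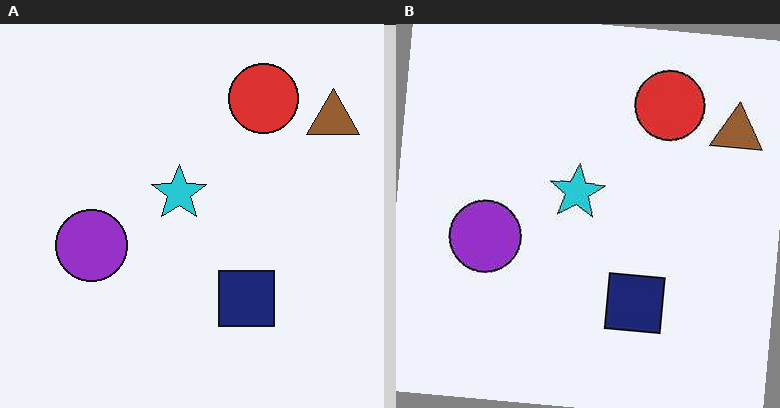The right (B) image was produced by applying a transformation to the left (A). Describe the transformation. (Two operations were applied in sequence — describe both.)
The image was given moderate JPEG compression, then rotated clockwise by a few degrees.

Blocky 8×8 compression artifacts appear around shape edges and the flat background shows ringing — characteristic JPEG degradation. Every shape is tilted by the same angle and the image corners show triangular fill wedges — a whole-image rotation by a non-right angle.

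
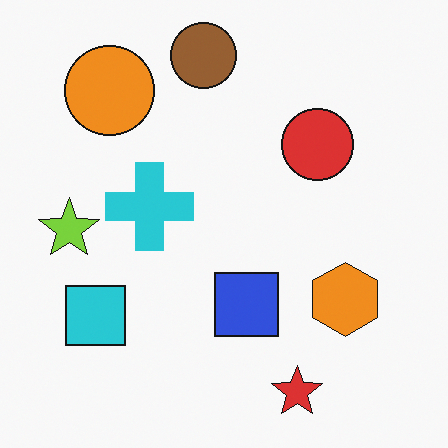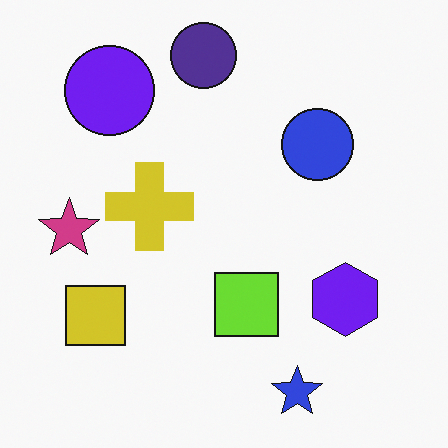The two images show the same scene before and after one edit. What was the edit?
This is the original image hue-shifted through roughly half the color wheel.

Every shape's color has rotated by the same amount around the hue wheel — a uniform hue shift.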